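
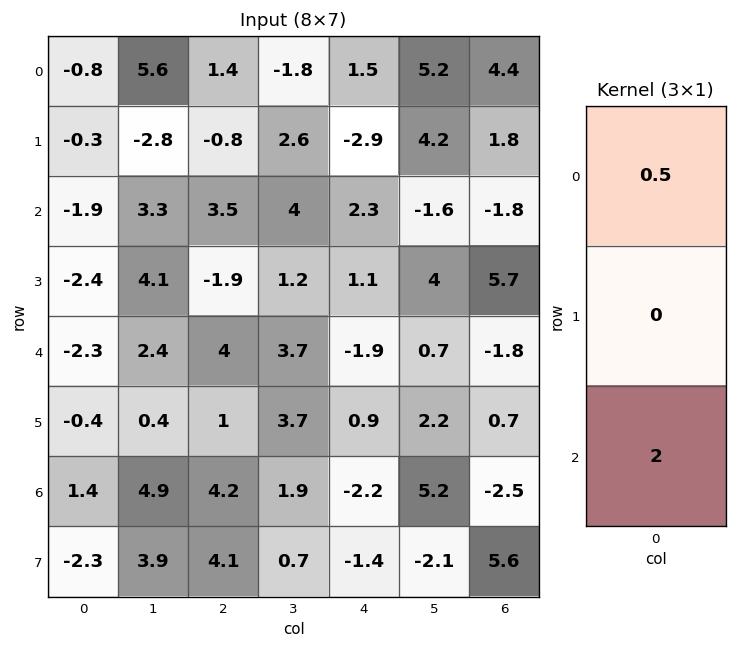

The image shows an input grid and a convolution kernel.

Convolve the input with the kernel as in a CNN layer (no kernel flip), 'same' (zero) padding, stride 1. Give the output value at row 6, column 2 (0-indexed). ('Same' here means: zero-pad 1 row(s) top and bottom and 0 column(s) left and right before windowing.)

The receptive field on the zero-padded input at this output position is [1 / 4.2 / 4.1]. Elementwise product with the kernel and sum: 1·0.5 + 4.1·2.

8.7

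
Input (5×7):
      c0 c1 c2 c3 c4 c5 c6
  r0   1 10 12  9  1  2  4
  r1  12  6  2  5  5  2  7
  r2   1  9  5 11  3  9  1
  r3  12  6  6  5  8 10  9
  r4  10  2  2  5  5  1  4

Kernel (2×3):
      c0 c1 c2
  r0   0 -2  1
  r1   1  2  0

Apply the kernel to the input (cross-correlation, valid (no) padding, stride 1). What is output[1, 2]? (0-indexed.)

22

The receptive field on the input at this output position is [2 5 5 / 5 11 3]. Elementwise product with the kernel and sum: 5·-2 + 5·1 + 5·1 + 11·2.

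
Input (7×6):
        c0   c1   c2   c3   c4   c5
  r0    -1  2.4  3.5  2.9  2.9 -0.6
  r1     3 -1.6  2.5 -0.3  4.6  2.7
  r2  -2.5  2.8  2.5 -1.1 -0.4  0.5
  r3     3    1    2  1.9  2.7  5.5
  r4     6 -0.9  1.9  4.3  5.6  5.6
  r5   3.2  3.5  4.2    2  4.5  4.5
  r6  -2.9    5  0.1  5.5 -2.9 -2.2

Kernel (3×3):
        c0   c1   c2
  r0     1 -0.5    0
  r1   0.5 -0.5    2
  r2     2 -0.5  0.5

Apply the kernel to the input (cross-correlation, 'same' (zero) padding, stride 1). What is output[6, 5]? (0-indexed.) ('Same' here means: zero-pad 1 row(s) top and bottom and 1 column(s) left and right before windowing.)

The receptive field on the zero-padded input at this output position is [4.5 4.5 0 / -2.9 -2.2 0 / 0 0 0]. Elementwise product with the kernel and sum: 4.5·1 + 4.5·-0.5 + -2.9·0.5 + -2.2·-0.5 + 0·2 + 0·2 + 0·-0.5 + 0·0.5.

1.9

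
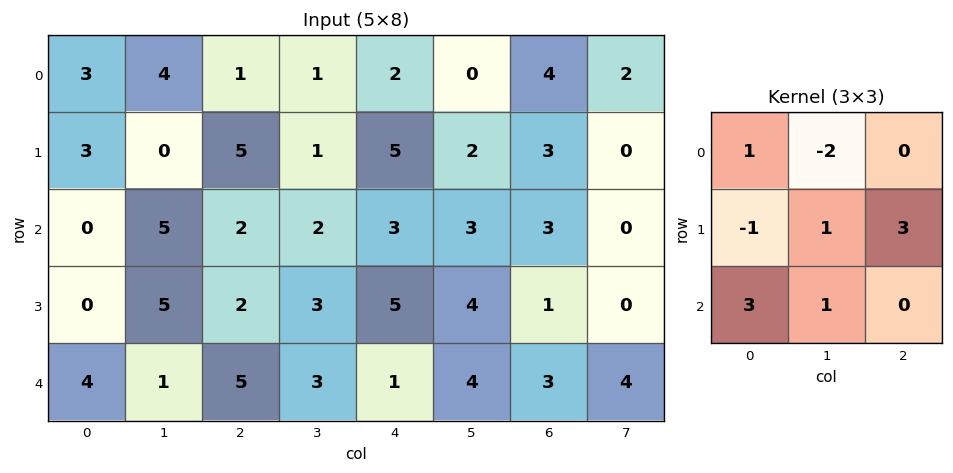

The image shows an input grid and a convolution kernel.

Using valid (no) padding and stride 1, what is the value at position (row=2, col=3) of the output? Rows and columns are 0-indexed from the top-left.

20

The receptive field on the input at this output position is [2 3 3 / 3 5 4 / 3 1 4]. Elementwise product with the kernel and sum: 2·1 + 3·-2 + 3·-1 + 5·1 + 4·3 + 3·3 + 1·1.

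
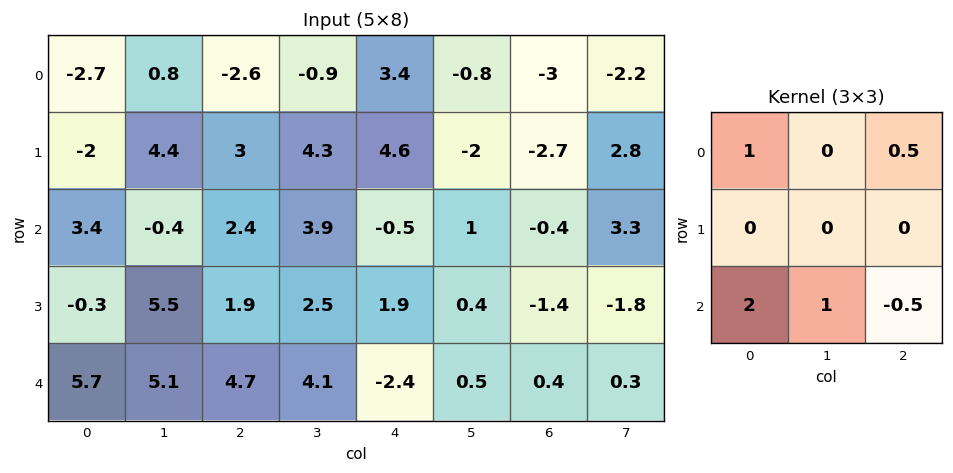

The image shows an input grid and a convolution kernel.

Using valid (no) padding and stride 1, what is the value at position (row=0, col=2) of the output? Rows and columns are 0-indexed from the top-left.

The receptive field on the input at this output position is [-2.6 -0.9 3.4 / 3 4.3 4.6 / 2.4 3.9 -0.5]. Elementwise product with the kernel and sum: -2.6·1 + 3.4·0.5 + 2.4·2 + 3.9·1 + -0.5·-0.5.

8.05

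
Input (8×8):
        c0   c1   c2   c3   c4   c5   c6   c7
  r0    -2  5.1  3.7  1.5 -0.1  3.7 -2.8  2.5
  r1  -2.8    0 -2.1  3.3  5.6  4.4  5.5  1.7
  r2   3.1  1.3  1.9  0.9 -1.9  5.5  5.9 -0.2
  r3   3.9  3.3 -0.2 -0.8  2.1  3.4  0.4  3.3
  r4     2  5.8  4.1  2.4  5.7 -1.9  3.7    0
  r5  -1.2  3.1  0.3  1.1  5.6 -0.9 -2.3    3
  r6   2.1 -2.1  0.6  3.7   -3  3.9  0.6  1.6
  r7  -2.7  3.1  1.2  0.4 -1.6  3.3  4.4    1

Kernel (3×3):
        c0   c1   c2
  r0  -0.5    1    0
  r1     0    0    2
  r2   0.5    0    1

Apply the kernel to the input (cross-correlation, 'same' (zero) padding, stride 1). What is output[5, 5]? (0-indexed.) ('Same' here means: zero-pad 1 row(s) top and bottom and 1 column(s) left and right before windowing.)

The receptive field on the zero-padded input at this output position is [5.7 -1.9 3.7 / 5.6 -0.9 -2.3 / -3 3.9 0.6]. Elementwise product with the kernel and sum: 5.7·-0.5 + -1.9·1 + -2.3·2 + -3·0.5 + 0.6·1.

-10.25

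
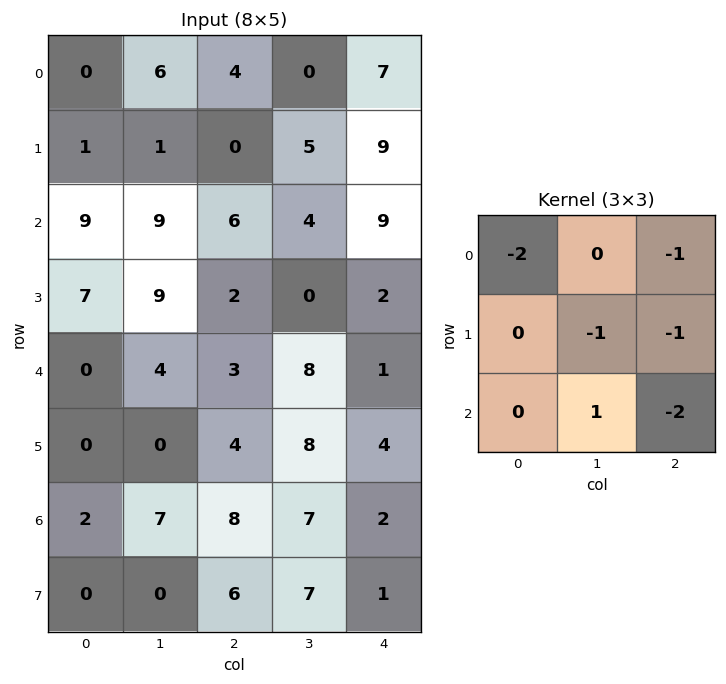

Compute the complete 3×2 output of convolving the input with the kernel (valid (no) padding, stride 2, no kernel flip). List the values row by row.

Output[0,0]: The receptive field on the input at this output position is [0 6 4 / 1 1 0 / 9 9 6]. Elementwise product with the kernel and sum: 0·-2 + 4·-1 + 1·-1 + 0·-1 + 9·1 + 6·-2.

-8 -43
-37 -17
-16 -16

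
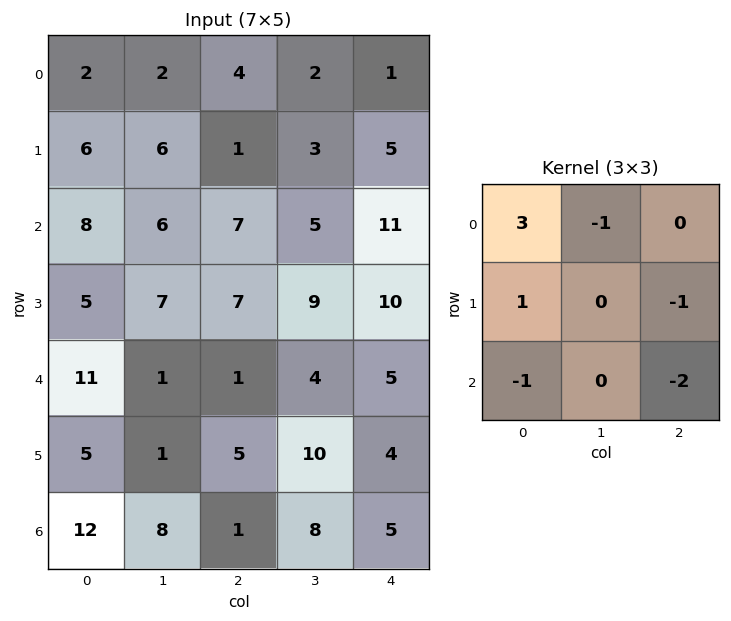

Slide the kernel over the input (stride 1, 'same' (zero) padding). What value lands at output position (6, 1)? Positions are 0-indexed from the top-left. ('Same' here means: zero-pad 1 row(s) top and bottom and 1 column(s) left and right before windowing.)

The receptive field on the zero-padded input at this output position is [5 1 5 / 12 8 1 / 0 0 0]. Elementwise product with the kernel and sum: 5·3 + 1·-1 + 12·1 + 1·-1 + 0·-1 + 0·-2.

25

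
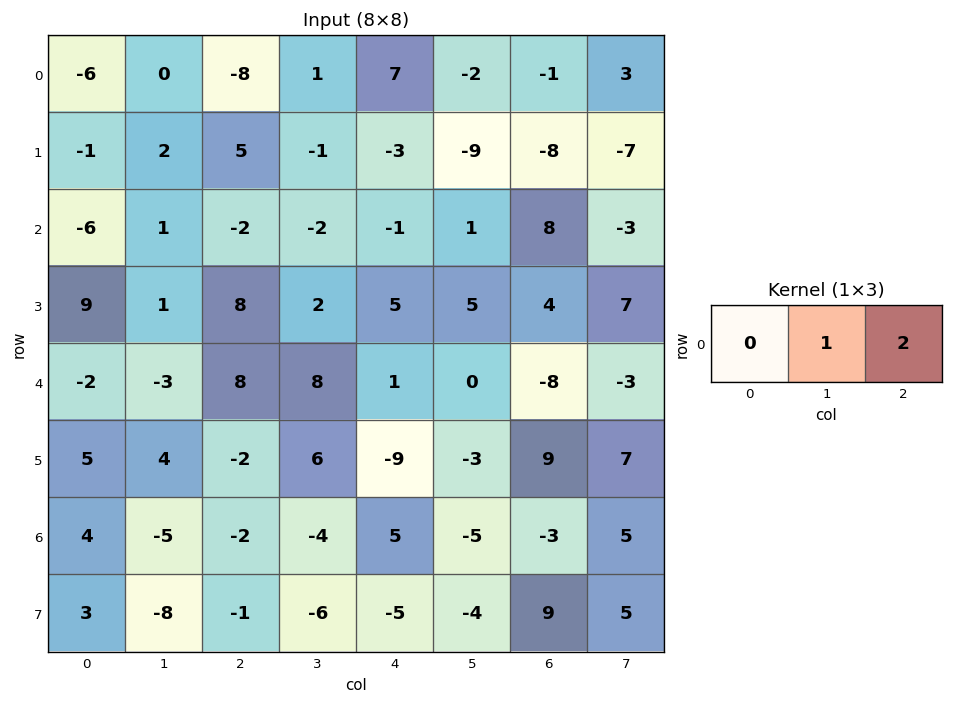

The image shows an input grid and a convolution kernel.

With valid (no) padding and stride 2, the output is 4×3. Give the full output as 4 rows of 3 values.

-16 15 -4
-3 -4 17
13 10 -16
-9 6 -11

Output[0,0]: The receptive field on the input at this output position is [-6 0 -8]. Elementwise product with the kernel and sum: 0·1 + -8·2.
Output[0,1]: The receptive field on the input at this output position is [-8 1 7]. Elementwise product with the kernel and sum: 1·1 + 7·2.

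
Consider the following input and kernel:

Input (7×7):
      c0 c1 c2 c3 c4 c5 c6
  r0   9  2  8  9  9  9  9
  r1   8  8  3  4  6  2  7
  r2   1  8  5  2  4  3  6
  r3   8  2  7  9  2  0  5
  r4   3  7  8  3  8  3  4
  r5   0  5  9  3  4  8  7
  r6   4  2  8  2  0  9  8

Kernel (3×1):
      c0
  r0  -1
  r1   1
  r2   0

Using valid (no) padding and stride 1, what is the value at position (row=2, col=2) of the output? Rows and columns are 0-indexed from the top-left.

2

The receptive field on the input at this output position is [5 / 7 / 8]. Elementwise product with the kernel and sum: 5·-1 + 7·1.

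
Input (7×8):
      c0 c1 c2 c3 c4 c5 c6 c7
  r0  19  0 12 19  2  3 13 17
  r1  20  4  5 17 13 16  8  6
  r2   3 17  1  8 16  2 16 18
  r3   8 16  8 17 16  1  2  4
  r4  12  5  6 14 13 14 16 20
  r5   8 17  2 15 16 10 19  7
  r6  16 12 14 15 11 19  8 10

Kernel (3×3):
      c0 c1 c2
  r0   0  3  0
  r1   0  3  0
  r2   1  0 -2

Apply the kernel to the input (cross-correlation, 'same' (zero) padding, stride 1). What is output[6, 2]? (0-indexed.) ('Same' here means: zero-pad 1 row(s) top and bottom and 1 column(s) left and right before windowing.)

The receptive field on the zero-padded input at this output position is [17 2 15 / 12 14 15 / 0 0 0]. Elementwise product with the kernel and sum: 2·3 + 14·3 + 0·1 + 0·-2.

48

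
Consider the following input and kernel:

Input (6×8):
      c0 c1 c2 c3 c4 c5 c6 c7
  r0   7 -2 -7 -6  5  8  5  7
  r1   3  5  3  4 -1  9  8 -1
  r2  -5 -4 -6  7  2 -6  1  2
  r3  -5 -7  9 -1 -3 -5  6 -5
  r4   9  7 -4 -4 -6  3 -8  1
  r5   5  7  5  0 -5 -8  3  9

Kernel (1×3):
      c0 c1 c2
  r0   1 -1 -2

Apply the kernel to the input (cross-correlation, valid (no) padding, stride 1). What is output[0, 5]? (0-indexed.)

The receptive field on the input at this output position is [8 5 7]. Elementwise product with the kernel and sum: 8·1 + 5·-1 + 7·-2.

-11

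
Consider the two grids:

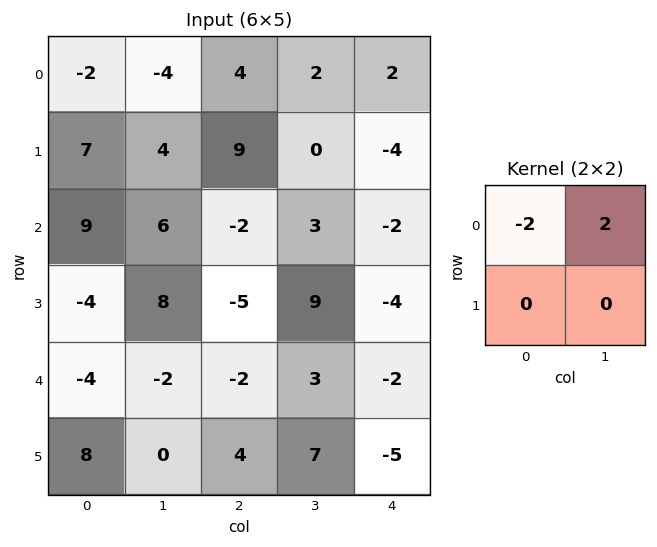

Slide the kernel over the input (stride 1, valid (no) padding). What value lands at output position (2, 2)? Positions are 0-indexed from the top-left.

10

The receptive field on the input at this output position is [-2 3 / -5 9]. Elementwise product with the kernel and sum: -2·-2 + 3·2.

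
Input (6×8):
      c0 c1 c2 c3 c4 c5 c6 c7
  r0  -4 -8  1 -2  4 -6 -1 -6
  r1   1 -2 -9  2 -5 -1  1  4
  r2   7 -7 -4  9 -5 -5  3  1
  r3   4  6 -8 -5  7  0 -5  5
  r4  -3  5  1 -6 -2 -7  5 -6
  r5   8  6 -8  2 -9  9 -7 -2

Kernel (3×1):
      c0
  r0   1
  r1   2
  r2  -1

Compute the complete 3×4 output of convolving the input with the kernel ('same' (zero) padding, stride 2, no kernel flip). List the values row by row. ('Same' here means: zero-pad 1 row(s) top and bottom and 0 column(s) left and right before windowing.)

Output[0,0]: The receptive field on the zero-padded input at this output position is [0 / -4 / 1]. Elementwise product with the kernel and sum: 0·1 + -4·2 + 1·-1.

-9 11 13 -3
11 -9 -22 12
-10 2 12 12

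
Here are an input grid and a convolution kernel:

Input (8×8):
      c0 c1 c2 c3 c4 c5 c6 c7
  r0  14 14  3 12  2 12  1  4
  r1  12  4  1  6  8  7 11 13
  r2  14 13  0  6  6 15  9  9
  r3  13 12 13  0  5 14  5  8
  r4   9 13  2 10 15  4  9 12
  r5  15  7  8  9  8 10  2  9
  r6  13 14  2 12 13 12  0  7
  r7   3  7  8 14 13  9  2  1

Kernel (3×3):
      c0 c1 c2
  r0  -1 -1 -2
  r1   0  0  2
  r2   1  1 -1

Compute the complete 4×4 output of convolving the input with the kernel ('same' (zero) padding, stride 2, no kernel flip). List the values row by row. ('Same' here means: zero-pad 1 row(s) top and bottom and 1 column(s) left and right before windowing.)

Output[0,0]: The receptive field on the zero-padded input at this output position is [0 0 0 / 0 14 14 / 0 12 4]. Elementwise product with the kernel and sum: 0·-1 + 0·-1 + 0·-2 + 14·2 + 0·1 + 12·1 + 4·-1.
Output[0,1]: The receptive field on the zero-padded input at this output position is [0 0 0 / 14 3 12 / 4 1 6]. Elementwise product with the kernel and sum: 0·-1 + 0·-1 + 0·-2 + 12·2 + 4·1 + 1·1 + 6·-1.

36 23 31 13
7 20 -7 -15
-3 1 -18 -8
-5 -8 5 -6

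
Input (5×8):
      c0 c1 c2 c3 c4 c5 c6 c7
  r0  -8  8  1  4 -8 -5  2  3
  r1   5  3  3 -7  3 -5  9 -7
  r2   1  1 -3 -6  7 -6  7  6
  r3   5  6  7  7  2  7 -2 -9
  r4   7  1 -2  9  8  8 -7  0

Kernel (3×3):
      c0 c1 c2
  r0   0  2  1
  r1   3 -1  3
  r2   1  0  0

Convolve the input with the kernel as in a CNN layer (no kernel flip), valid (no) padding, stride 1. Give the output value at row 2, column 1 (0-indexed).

21

The receptive field on the input at this output position is [1 -3 -6 / 6 7 7 / 1 -2 9]. Elementwise product with the kernel and sum: -3·2 + -6·1 + 6·3 + 7·-1 + 7·3 + 1·1.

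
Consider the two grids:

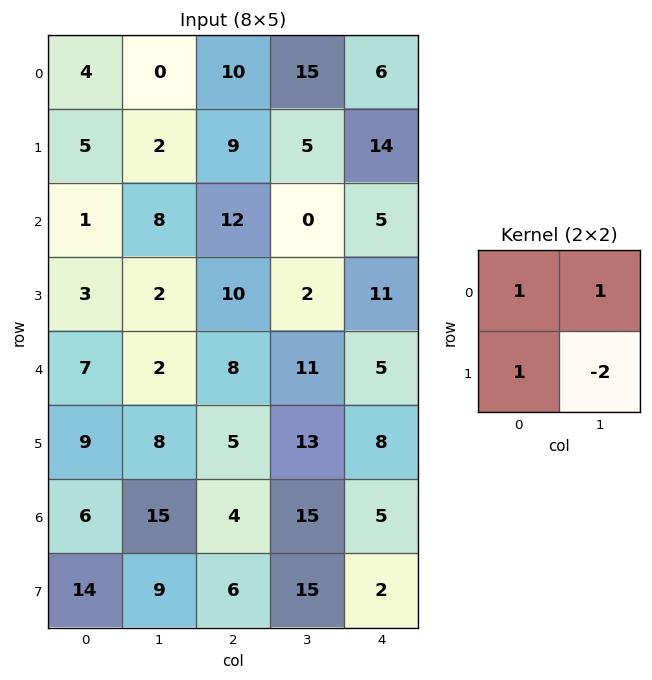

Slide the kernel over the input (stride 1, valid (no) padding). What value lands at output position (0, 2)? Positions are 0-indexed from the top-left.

24

The receptive field on the input at this output position is [10 15 / 9 5]. Elementwise product with the kernel and sum: 10·1 + 15·1 + 9·1 + 5·-2.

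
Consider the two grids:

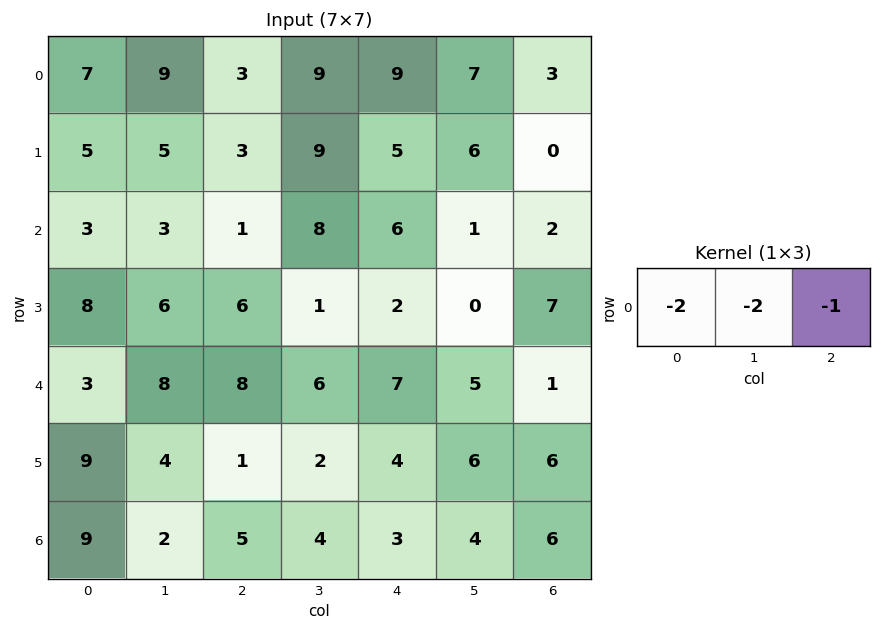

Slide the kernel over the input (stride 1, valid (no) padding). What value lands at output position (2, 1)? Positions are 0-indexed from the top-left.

The receptive field on the input at this output position is [3 1 8]. Elementwise product with the kernel and sum: 3·-2 + 1·-2 + 8·-1.

-16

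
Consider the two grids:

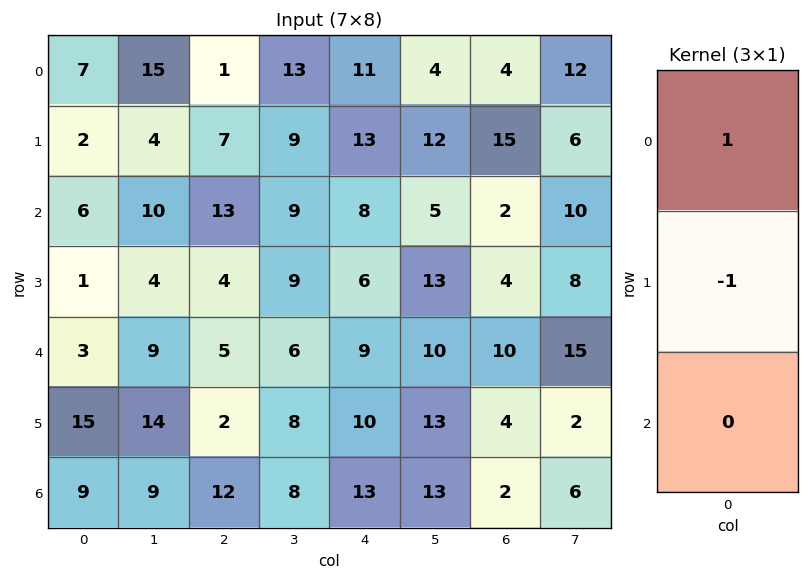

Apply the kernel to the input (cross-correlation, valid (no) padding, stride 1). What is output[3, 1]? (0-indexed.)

The receptive field on the input at this output position is [4 / 9 / 14]. Elementwise product with the kernel and sum: 4·1 + 9·-1.

-5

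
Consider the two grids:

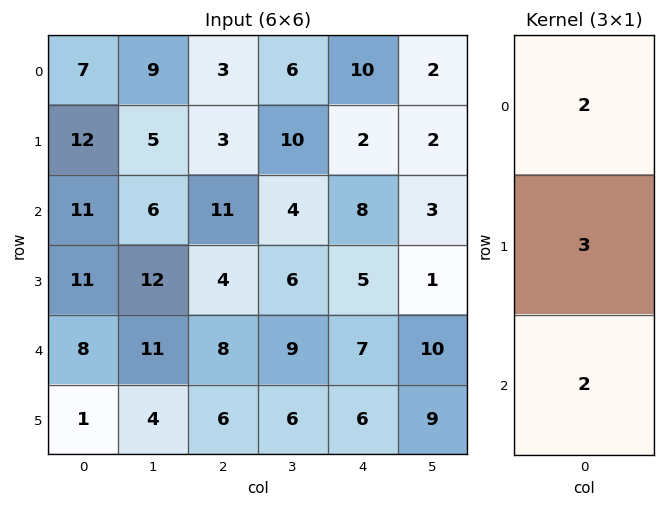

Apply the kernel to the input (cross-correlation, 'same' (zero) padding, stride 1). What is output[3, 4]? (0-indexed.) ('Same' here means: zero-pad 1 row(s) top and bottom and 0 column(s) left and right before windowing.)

The receptive field on the zero-padded input at this output position is [8 / 5 / 7]. Elementwise product with the kernel and sum: 8·2 + 5·3 + 7·2.

45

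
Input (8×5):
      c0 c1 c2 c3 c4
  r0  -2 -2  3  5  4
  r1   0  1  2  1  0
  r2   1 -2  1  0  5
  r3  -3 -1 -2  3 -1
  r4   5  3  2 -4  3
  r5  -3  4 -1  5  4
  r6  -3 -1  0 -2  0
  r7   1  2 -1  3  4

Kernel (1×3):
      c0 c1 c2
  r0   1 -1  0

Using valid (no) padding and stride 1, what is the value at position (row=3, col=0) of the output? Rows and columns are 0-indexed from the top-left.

The receptive field on the input at this output position is [-3 -1 -2]. Elementwise product with the kernel and sum: -3·1 + -1·-1.

-2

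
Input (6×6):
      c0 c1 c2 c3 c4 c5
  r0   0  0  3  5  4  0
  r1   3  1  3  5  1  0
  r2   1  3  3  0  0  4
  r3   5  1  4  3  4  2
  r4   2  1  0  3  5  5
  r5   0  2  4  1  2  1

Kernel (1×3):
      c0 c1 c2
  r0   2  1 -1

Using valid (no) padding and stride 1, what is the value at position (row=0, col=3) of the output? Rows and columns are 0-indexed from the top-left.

The receptive field on the input at this output position is [5 4 0]. Elementwise product with the kernel and sum: 5·2 + 4·1 + 0·-1.

14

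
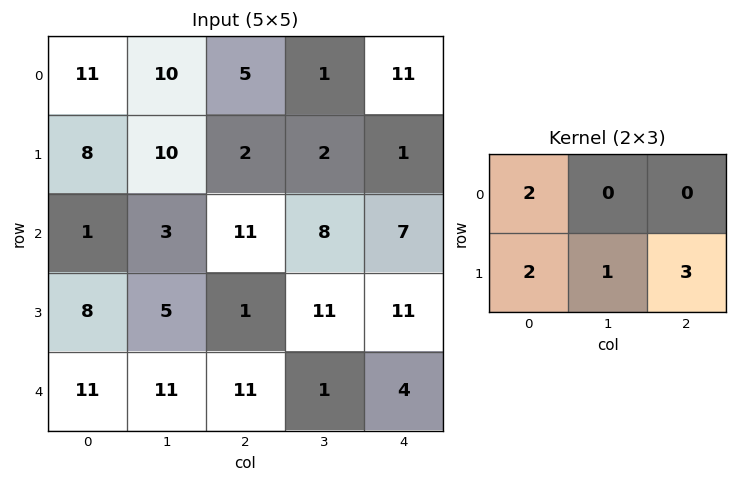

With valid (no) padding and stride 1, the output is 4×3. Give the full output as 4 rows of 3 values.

Output[0,0]: The receptive field on the input at this output position is [11 10 5 / 8 10 2]. Elementwise product with the kernel and sum: 11·2 + 8·2 + 10·1 + 2·3.

54 48 19
54 61 55
26 50 68
82 46 37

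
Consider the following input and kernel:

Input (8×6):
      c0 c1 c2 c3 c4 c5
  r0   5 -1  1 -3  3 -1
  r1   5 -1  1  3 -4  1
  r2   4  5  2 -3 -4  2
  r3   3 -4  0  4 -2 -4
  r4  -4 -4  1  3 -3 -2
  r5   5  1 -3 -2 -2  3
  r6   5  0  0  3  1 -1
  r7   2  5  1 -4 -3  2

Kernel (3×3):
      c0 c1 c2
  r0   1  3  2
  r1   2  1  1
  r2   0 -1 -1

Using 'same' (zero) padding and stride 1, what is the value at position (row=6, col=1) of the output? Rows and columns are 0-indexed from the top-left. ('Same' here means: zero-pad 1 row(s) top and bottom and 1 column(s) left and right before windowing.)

6

The receptive field on the zero-padded input at this output position is [5 1 -3 / 5 0 0 / 2 5 1]. Elementwise product with the kernel and sum: 5·1 + 1·3 + -3·2 + 5·2 + 0·1 + 0·1 + 5·-1 + 1·-1.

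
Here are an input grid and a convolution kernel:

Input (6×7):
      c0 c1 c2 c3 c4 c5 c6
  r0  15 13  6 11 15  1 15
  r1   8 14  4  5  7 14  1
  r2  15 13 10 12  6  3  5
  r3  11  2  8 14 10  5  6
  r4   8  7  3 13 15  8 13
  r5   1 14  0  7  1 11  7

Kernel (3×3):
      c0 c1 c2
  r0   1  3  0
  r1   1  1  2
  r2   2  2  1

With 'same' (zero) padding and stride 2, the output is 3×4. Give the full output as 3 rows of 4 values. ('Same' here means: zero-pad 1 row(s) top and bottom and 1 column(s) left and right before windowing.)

Output[0,0]: The receptive field on the zero-padded input at this output position is [0 0 0 / 0 15 13 / 0 8 14]. Elementwise product with the kernel and sum: 0·1 + 0·3 + 0·1 + 15·1 + 13·2 + 0·2 + 8·2 + 14·1.
Output[0,1]: The receptive field on the zero-padded input at this output position is [0 0 0 / 13 6 11 / 14 4 5]. Elementwise product with the kernel and sum: 0·1 + 0·3 + 13·1 + 6·1 + 11·2 + 14·2 + 4·2 + 5·1.

71 82 66 46
89 107 103 47
71 97 115 80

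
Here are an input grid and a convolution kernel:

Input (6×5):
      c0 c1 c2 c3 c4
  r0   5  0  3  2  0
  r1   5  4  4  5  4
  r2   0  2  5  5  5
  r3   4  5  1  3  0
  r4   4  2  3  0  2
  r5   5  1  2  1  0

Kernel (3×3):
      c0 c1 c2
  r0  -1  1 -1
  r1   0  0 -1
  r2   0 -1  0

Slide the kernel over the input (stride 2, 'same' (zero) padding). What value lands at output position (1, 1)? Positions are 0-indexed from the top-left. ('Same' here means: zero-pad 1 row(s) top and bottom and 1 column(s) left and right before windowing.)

The receptive field on the zero-padded input at this output position is [4 4 5 / 2 5 5 / 5 1 3]. Elementwise product with the kernel and sum: 4·-1 + 4·1 + 5·-1 + 5·-1 + 1·-1.

-11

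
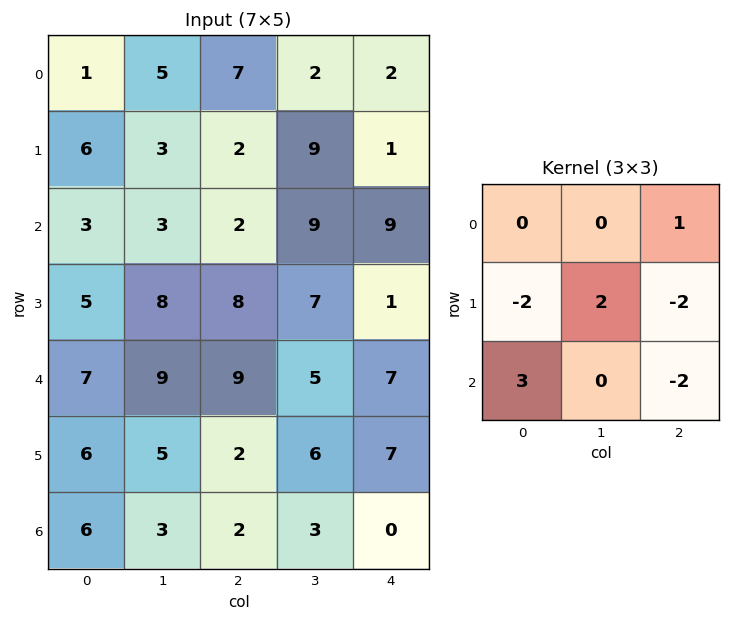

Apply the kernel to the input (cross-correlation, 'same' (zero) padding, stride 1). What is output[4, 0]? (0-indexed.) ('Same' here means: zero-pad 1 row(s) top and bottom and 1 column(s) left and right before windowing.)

-6

The receptive field on the zero-padded input at this output position is [0 5 8 / 0 7 9 / 0 6 5]. Elementwise product with the kernel and sum: 8·1 + 0·-2 + 7·2 + 9·-2 + 0·3 + 5·-2.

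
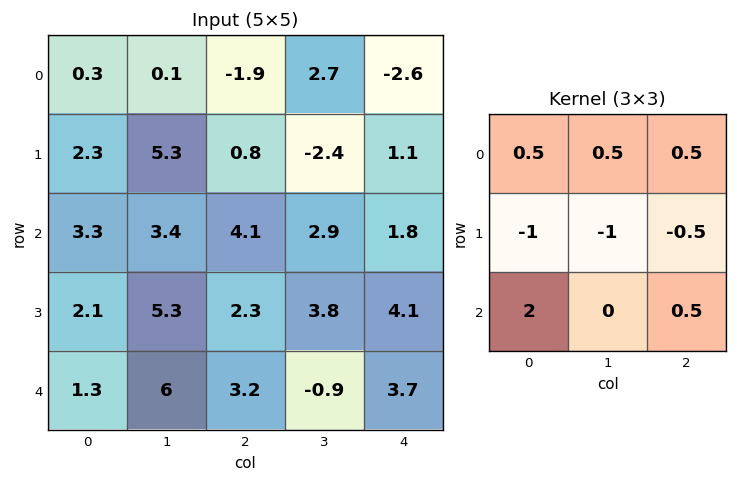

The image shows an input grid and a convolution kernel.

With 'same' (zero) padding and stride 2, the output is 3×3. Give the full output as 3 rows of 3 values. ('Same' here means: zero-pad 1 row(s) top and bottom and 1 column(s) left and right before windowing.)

2.3 9.85 -4.9
1.45 5.4 2.25
-0.6 -3.05 1.15

Output[0,0]: The receptive field on the zero-padded input at this output position is [0 0 0 / 0 0.3 0.1 / 0 2.3 5.3]. Elementwise product with the kernel and sum: 0·0.5 + 0·0.5 + 0·0.5 + 0·-1 + 0.3·-1 + 0.1·-0.5 + 0·2 + 5.3·0.5.
Output[0,1]: The receptive field on the zero-padded input at this output position is [0 0 0 / 0.1 -1.9 2.7 / 5.3 0.8 -2.4]. Elementwise product with the kernel and sum: 0·0.5 + 0·0.5 + 0·0.5 + 0.1·-1 + -1.9·-1 + 2.7·-0.5 + 5.3·2 + -2.4·0.5.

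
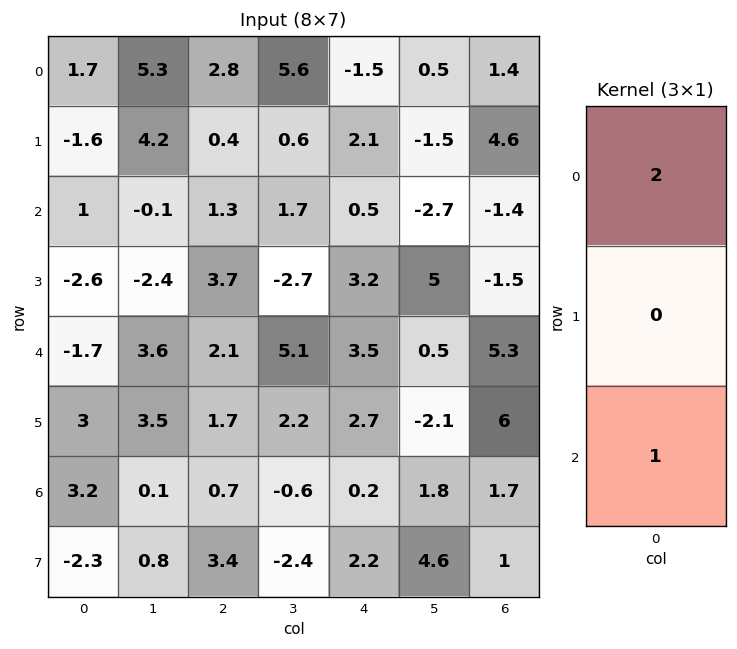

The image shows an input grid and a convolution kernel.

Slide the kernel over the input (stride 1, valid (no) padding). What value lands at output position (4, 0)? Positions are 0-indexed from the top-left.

The receptive field on the input at this output position is [-1.7 / 3 / 3.2]. Elementwise product with the kernel and sum: -1.7·2 + 3.2·1.

-0.2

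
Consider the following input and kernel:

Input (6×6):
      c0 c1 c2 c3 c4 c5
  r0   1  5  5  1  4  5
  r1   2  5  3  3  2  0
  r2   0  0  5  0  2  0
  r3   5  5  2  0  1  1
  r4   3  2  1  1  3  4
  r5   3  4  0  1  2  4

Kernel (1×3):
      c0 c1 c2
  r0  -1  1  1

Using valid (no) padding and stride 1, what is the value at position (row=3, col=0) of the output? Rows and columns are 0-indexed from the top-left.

The receptive field on the input at this output position is [5 5 2]. Elementwise product with the kernel and sum: 5·-1 + 5·1 + 2·1.

2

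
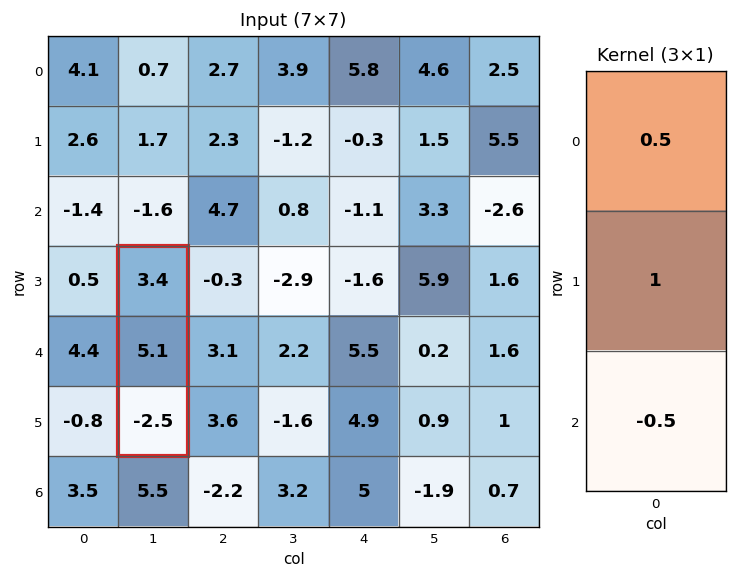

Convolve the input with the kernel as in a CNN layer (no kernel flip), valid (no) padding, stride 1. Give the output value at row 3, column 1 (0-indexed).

The receptive field on the input at this output position is [3.4 / 5.1 / -2.5]. Elementwise product with the kernel and sum: 3.4·0.5 + 5.1·1 + -2.5·-0.5.

8.05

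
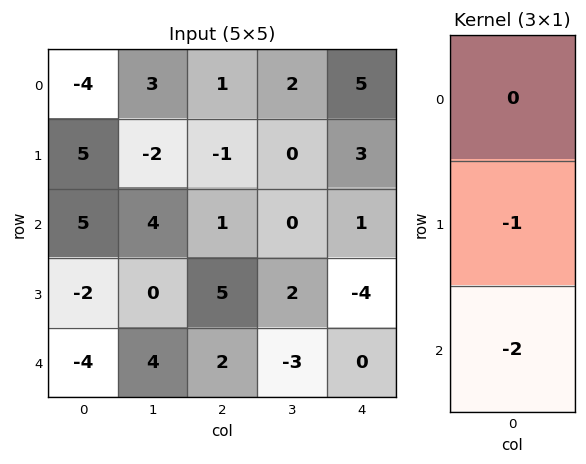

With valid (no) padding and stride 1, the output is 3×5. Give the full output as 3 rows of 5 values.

Output[0,0]: The receptive field on the input at this output position is [-4 / 5 / 5]. Elementwise product with the kernel and sum: 5·-1 + 5·-2.
Output[0,1]: The receptive field on the input at this output position is [3 / -2 / 4]. Elementwise product with the kernel and sum: -2·-1 + 4·-2.

-15 -6 -1 0 -5
-1 -4 -11 -4 7
10 -8 -9 4 4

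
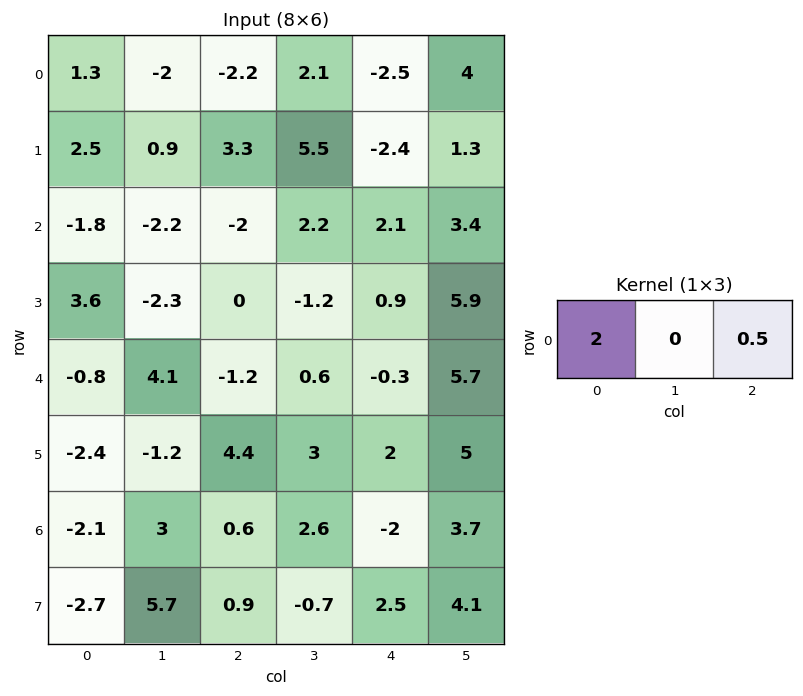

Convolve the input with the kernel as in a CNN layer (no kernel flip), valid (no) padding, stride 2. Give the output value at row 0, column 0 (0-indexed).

The receptive field on the input at this output position is [1.3 -2 -2.2]. Elementwise product with the kernel and sum: 1.3·2 + -2.2·0.5.

1.5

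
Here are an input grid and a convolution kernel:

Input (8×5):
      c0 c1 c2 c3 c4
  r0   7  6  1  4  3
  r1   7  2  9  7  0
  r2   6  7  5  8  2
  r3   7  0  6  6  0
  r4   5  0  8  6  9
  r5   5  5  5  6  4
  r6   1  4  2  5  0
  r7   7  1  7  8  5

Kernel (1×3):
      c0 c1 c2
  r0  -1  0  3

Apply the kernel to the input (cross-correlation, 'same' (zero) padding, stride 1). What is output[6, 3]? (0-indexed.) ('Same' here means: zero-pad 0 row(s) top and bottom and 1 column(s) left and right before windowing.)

-2

The receptive field on the zero-padded input at this output position is [2 5 0]. Elementwise product with the kernel and sum: 2·-1 + 0·3.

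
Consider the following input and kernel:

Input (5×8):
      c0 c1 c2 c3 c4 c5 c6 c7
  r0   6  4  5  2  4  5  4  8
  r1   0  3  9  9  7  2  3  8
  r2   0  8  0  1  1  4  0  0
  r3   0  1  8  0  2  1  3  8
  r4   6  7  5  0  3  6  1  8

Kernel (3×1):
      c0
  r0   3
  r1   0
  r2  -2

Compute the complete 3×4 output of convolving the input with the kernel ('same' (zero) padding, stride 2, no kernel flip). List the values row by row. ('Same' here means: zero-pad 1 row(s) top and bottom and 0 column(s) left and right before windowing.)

Output[0,0]: The receptive field on the zero-padded input at this output position is [0 / 6 / 0]. Elementwise product with the kernel and sum: 0·3 + 0·-2.
Output[0,1]: The receptive field on the zero-padded input at this output position is [0 / 5 / 9]. Elementwise product with the kernel and sum: 0·3 + 9·-2.

0 -18 -14 -6
0 11 17 3
0 24 6 9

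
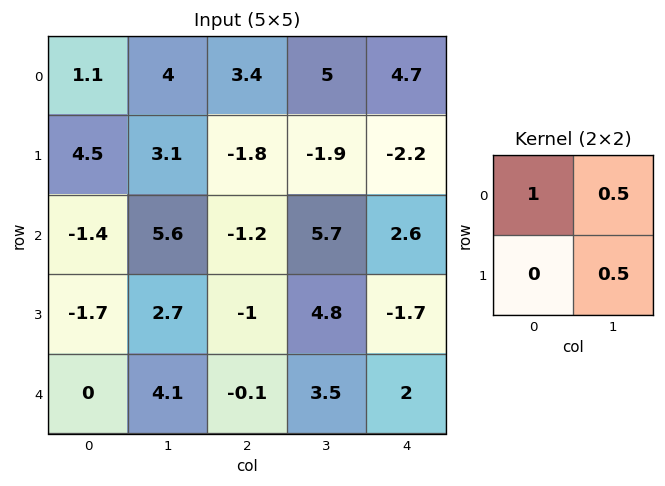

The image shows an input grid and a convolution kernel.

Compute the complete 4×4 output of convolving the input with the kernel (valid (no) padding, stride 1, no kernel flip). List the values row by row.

Output[0,0]: The receptive field on the input at this output position is [1.1 4 / 4.5 3.1]. Elementwise product with the kernel and sum: 1.1·1 + 4·0.5 + 3.1·0.5.

4.65 4.8 4.95 6.25
8.85 1.6 0.1 -1.7
2.75 4.5 4.05 6.15
1.7 2.15 3.15 4.95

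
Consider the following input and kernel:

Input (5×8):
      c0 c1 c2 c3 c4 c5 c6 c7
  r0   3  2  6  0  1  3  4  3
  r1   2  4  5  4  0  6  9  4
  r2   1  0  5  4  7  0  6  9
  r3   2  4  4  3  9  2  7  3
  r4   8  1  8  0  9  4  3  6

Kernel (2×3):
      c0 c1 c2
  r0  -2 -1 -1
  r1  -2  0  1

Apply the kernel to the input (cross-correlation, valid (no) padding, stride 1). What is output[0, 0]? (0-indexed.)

-13

The receptive field on the input at this output position is [3 2 6 / 2 4 5]. Elementwise product with the kernel and sum: 3·-2 + 2·-1 + 6·-1 + 2·-2 + 5·1.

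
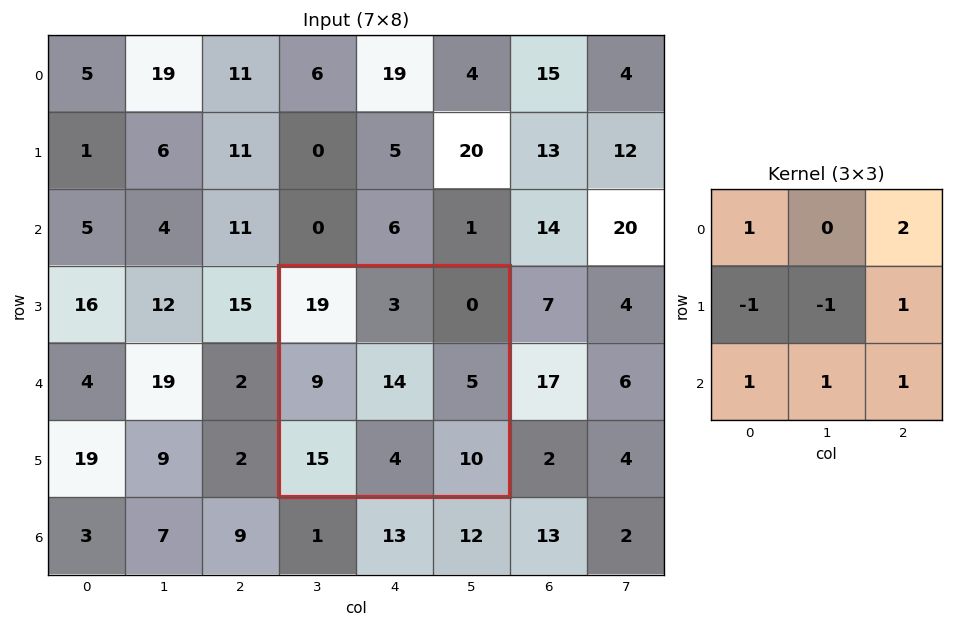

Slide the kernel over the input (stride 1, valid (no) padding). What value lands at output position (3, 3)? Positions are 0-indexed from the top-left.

The receptive field on the input at this output position is [19 3 0 / 9 14 5 / 15 4 10]. Elementwise product with the kernel and sum: 19·1 + 0·2 + 9·-1 + 14·-1 + 5·1 + 15·1 + 4·1 + 10·1.

30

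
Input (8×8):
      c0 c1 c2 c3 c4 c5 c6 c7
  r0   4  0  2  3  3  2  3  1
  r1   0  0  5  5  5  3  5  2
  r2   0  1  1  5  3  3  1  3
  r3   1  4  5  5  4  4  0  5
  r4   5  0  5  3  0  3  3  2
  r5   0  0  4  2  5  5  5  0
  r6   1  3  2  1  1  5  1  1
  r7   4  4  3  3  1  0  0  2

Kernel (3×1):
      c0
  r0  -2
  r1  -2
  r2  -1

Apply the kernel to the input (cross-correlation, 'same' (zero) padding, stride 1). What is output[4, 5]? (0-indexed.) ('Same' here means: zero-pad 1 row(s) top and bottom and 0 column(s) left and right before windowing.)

-19

The receptive field on the zero-padded input at this output position is [4 / 3 / 5]. Elementwise product with the kernel and sum: 4·-2 + 3·-2 + 5·-1.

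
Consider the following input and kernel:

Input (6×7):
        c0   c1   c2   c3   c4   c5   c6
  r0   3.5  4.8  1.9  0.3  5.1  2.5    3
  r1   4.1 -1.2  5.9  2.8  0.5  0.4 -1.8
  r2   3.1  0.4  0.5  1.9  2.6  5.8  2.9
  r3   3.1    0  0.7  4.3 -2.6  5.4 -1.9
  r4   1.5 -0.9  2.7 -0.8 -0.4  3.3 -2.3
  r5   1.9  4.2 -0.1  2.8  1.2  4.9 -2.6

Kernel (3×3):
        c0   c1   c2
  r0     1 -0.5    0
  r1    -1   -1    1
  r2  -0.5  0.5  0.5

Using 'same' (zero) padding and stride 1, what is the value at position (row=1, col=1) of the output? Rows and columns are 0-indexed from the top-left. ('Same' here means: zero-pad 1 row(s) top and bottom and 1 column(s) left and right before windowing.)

The receptive field on the zero-padded input at this output position is [3.5 4.8 1.9 / 4.1 -1.2 5.9 / 3.1 0.4 0.5]. Elementwise product with the kernel and sum: 3.5·1 + 4.8·-0.5 + 4.1·-1 + -1.2·-1 + 5.9·1 + 3.1·-0.5 + 0.4·0.5 + 0.5·0.5.

3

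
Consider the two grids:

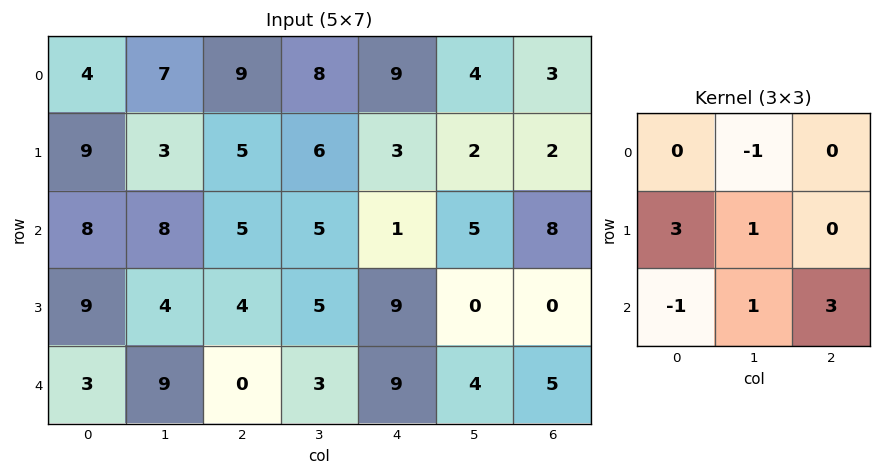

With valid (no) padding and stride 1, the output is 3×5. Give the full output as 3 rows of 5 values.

Output[0,0]: The receptive field on the input at this output position is [4 7 9 / 9 3 5 / 8 8 5]. Elementwise product with the kernel and sum: 7·-1 + 9·3 + 3·1 + 8·-1 + 8·1 + 5·3.
Output[0,1]: The receptive field on the input at this output position is [7 9 8 / 3 5 6 / 8 5 5]. Elementwise product with the kernel and sum: 9·-1 + 3·3 + 5·1 + 8·-1 + 5·1 + 5·3.

38 17 16 23 35
36 39 42 17 -3
29 11 42 41 32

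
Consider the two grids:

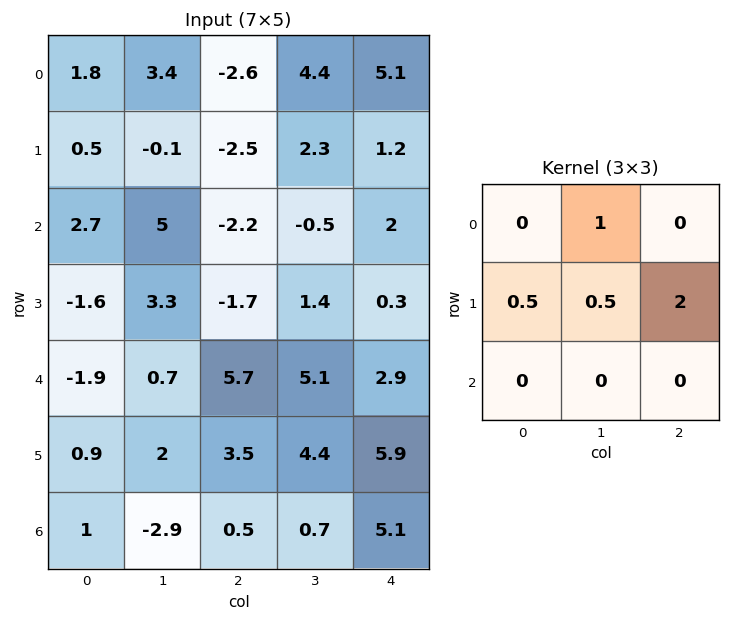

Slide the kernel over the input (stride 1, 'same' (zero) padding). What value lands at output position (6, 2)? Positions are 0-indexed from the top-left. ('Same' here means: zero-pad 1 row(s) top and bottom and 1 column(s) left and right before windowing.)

3.7

The receptive field on the zero-padded input at this output position is [2 3.5 4.4 / -2.9 0.5 0.7 / 0 0 0]. Elementwise product with the kernel and sum: 3.5·1 + -2.9·0.5 + 0.5·0.5 + 0.7·2.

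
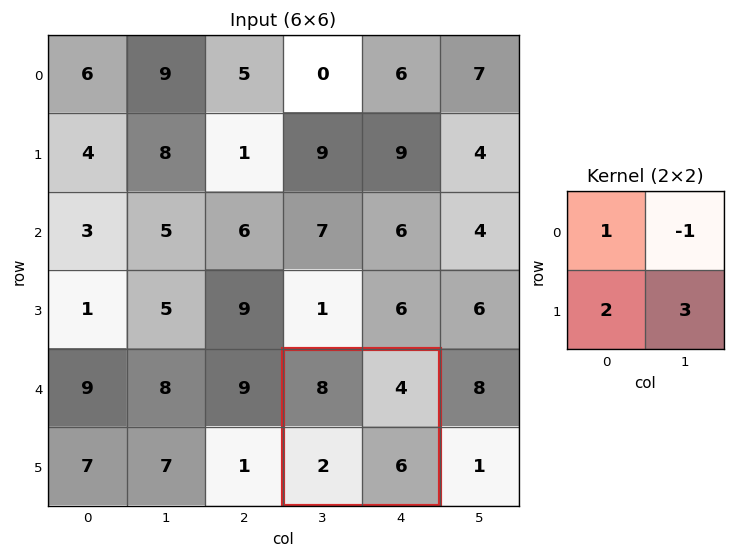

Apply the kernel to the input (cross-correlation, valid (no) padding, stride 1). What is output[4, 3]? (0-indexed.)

The receptive field on the input at this output position is [8 4 / 2 6]. Elementwise product with the kernel and sum: 8·1 + 4·-1 + 2·2 + 6·3.

26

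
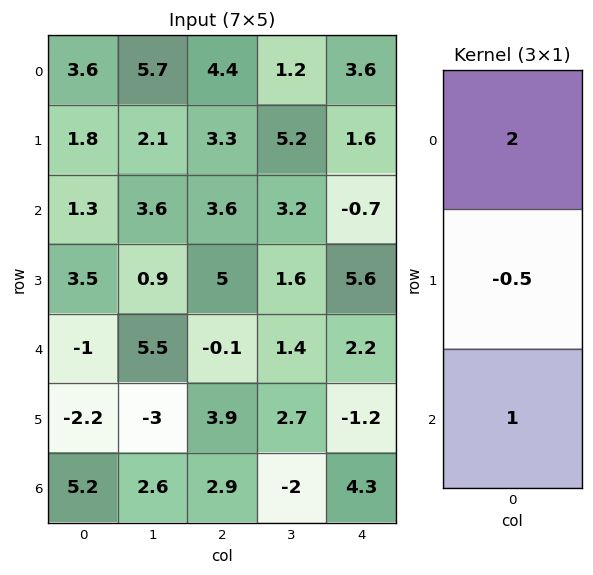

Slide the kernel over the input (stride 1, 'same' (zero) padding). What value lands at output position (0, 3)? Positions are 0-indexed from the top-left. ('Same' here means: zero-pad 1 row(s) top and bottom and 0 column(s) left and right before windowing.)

4.6

The receptive field on the zero-padded input at this output position is [0 / 1.2 / 5.2]. Elementwise product with the kernel and sum: 0·2 + 1.2·-0.5 + 5.2·1.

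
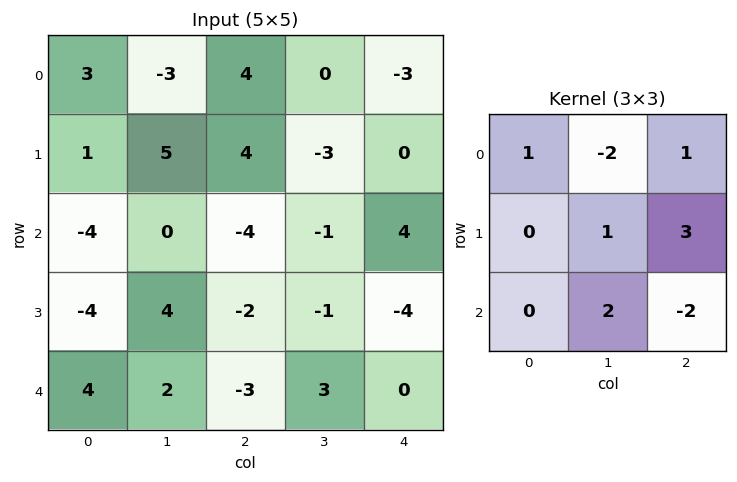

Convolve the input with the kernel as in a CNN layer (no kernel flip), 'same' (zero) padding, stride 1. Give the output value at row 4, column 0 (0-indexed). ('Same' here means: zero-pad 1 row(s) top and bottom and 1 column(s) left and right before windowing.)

The receptive field on the zero-padded input at this output position is [0 -4 4 / 0 4 2 / 0 0 0]. Elementwise product with the kernel and sum: 0·1 + -4·-2 + 4·1 + 4·1 + 2·3 + 0·2 + 0·-2.

22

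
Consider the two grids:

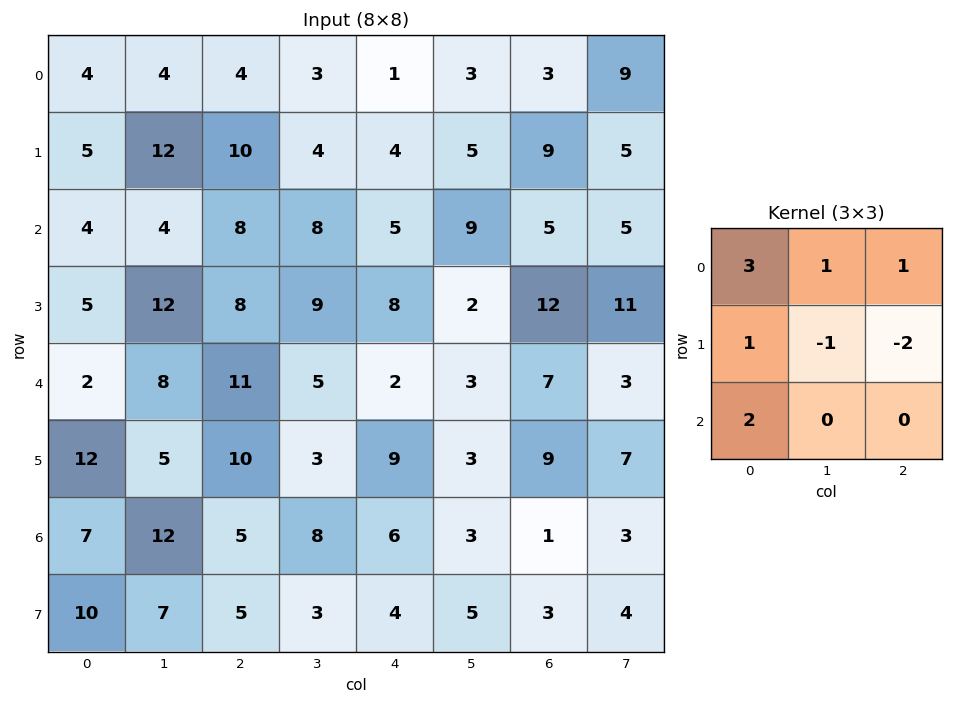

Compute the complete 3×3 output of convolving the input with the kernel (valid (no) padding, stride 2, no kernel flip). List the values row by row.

1 30 0
5 42 15
26 39 16

Output[0,0]: The receptive field on the input at this output position is [4 4 4 / 5 12 10 / 4 4 8]. Elementwise product with the kernel and sum: 4·3 + 4·1 + 4·1 + 5·1 + 12·-1 + 10·-2 + 4·2.
Output[0,1]: The receptive field on the input at this output position is [4 3 1 / 10 4 4 / 8 8 5]. Elementwise product with the kernel and sum: 4·3 + 3·1 + 1·1 + 10·1 + 4·-1 + 4·-2 + 8·2.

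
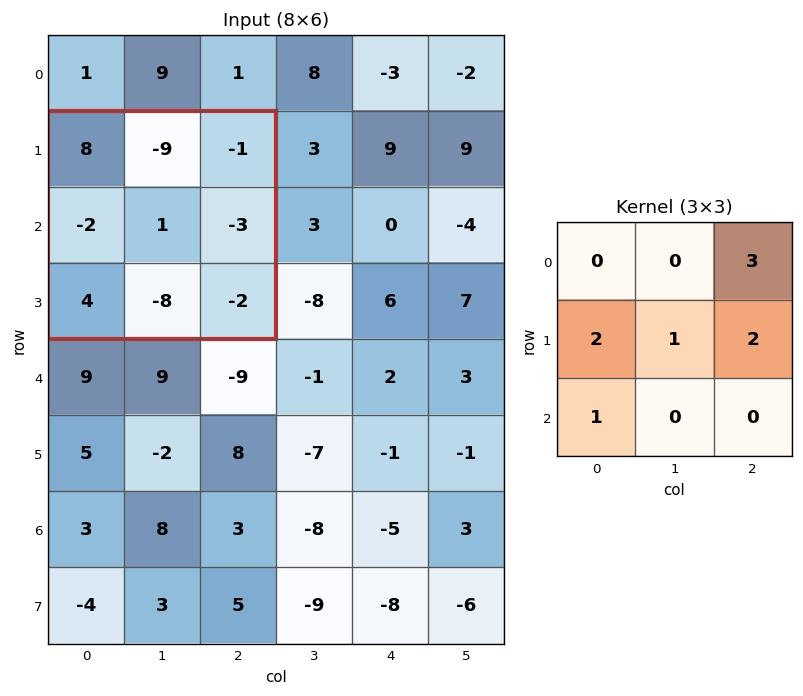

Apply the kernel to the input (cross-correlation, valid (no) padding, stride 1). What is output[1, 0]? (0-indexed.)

The receptive field on the input at this output position is [8 -9 -1 / -2 1 -3 / 4 -8 -2]. Elementwise product with the kernel and sum: -1·3 + -2·2 + 1·1 + -3·2 + 4·1.

-8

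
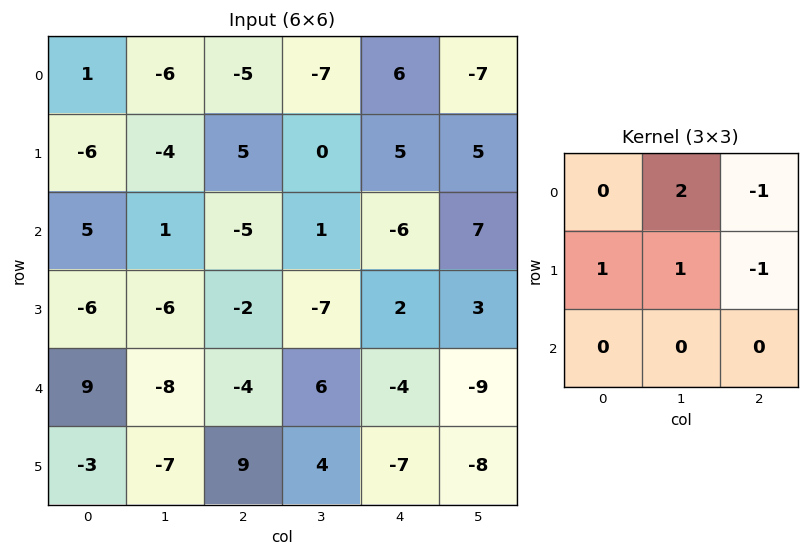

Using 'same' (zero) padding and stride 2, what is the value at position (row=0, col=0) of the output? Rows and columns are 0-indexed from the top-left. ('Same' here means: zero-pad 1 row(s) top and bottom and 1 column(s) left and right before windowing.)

The receptive field on the zero-padded input at this output position is [0 0 0 / 0 1 -6 / 0 -6 -4]. Elementwise product with the kernel and sum: 0·2 + 0·-1 + 0·1 + 1·1 + -6·-1.

7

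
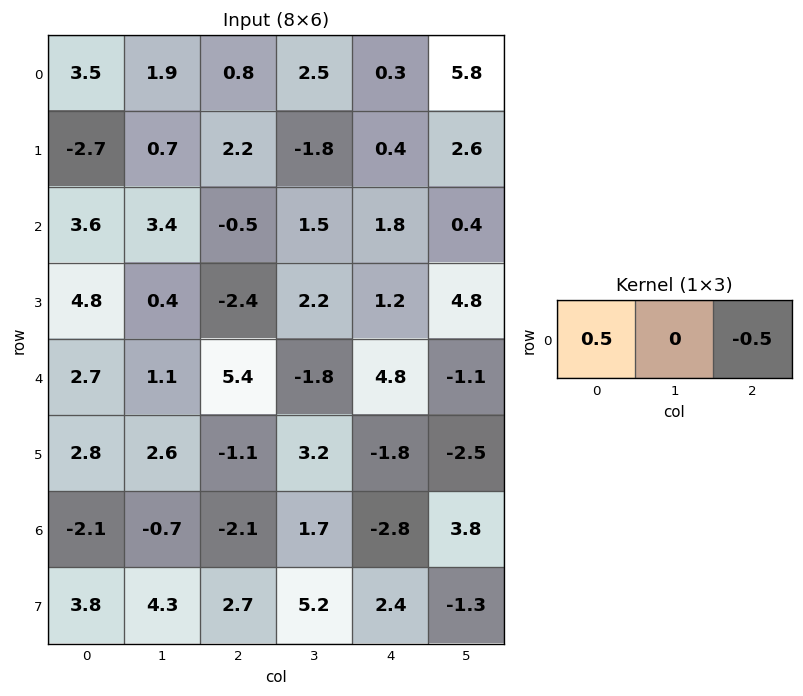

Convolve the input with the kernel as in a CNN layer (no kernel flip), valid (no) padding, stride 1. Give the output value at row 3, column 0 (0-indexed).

3.6

The receptive field on the input at this output position is [4.8 0.4 -2.4]. Elementwise product with the kernel and sum: 4.8·0.5 + -2.4·-0.5.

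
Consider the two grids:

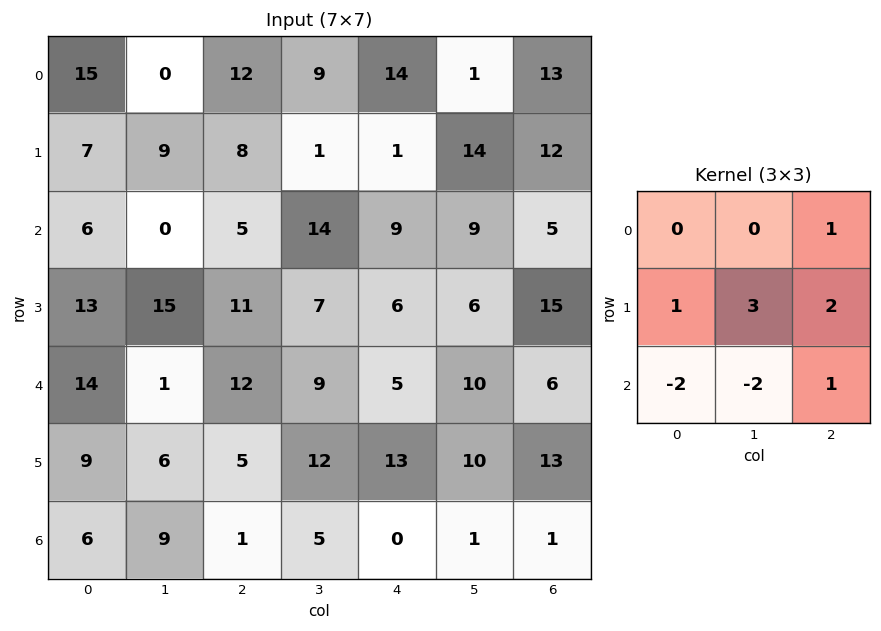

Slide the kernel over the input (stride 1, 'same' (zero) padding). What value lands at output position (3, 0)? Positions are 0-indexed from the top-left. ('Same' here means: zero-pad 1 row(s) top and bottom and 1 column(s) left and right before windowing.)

42

The receptive field on the zero-padded input at this output position is [0 6 0 / 0 13 15 / 0 14 1]. Elementwise product with the kernel and sum: 0·1 + 0·1 + 13·3 + 15·2 + 0·-2 + 14·-2 + 1·1.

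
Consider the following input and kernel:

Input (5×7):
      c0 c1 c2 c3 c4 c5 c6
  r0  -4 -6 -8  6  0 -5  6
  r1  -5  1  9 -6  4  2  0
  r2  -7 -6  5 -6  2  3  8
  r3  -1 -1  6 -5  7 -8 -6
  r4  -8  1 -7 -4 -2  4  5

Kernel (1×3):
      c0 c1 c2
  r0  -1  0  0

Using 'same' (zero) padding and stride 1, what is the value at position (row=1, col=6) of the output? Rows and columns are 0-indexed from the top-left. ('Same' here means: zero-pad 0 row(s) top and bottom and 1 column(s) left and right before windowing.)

-2

The receptive field on the zero-padded input at this output position is [2 0 0]. Elementwise product with the kernel and sum: 2·-1.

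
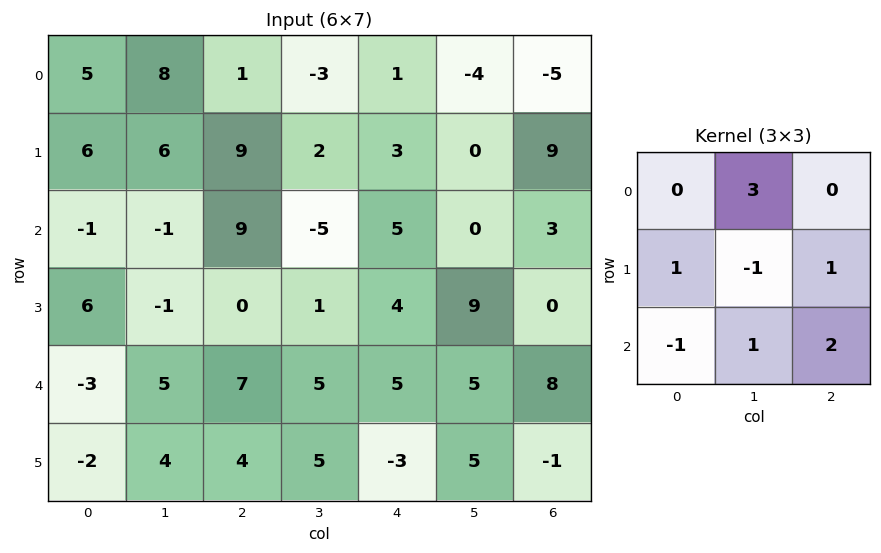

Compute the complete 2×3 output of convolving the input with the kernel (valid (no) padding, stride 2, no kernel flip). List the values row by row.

Output[0,0]: The receptive field on the input at this output position is [5 8 1 / 6 6 9 / -1 -1 9]. Elementwise product with the kernel and sum: 8·3 + 6·1 + 6·-1 + 9·1 + -1·-1 + -1·1 + 9·2.

51 -3 1
26 -4 11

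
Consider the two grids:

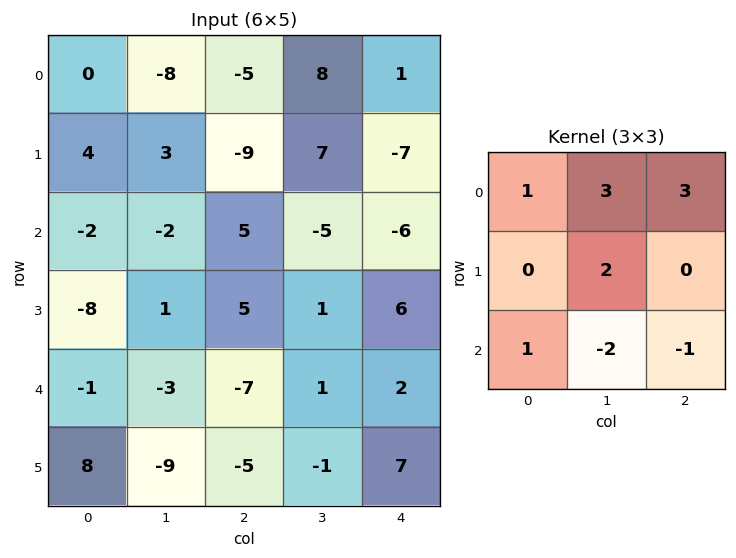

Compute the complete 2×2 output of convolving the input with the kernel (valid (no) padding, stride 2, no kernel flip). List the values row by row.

Output[0,0]: The receptive field on the input at this output position is [0 -8 -5 / 4 3 -9 / -2 -2 5]. Elementwise product with the kernel and sum: 0·1 + -8·3 + -5·3 + 3·2 + -2·1 + -2·-2 + 5·-1.
Output[0,1]: The receptive field on the input at this output position is [-5 8 1 / -9 7 -7 / 5 -5 -6]. Elementwise product with the kernel and sum: -5·1 + 8·3 + 1·3 + 7·2 + 5·1 + -5·-2 + -6·-1.

-36 57
21 -37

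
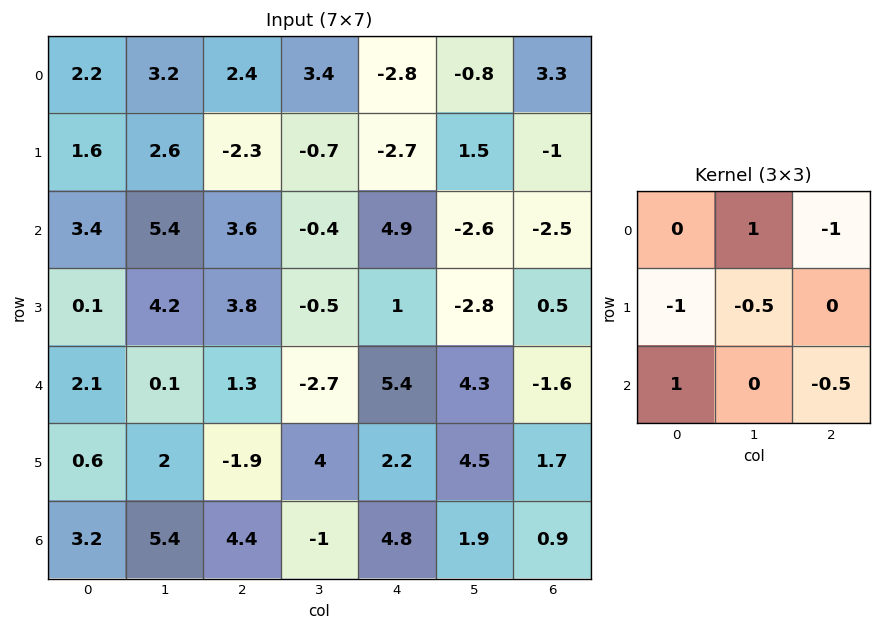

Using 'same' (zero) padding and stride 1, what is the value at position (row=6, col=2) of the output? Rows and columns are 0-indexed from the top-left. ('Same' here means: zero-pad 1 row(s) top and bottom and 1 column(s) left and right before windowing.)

The receptive field on the zero-padded input at this output position is [2 -1.9 4 / 5.4 4.4 -1 / 0 0 0]. Elementwise product with the kernel and sum: -1.9·1 + 4·-1 + 5.4·-1 + 4.4·-0.5 + 0·1 + 0·-0.5.

-13.5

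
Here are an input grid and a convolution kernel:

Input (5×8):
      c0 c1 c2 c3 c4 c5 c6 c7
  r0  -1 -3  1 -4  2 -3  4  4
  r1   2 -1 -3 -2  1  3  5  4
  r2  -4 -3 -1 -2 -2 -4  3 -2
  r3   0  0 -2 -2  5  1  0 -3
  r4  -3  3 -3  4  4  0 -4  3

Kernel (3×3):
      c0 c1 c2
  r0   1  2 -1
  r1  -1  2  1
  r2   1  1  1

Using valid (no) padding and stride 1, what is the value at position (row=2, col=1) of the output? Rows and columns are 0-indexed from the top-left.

-5

The receptive field on the input at this output position is [-3 -1 -2 / 0 -2 -2 / 3 -3 4]. Elementwise product with the kernel and sum: -3·1 + -1·2 + -2·-1 + 0·-1 + -2·2 + -2·1 + 3·1 + -3·1 + 4·1.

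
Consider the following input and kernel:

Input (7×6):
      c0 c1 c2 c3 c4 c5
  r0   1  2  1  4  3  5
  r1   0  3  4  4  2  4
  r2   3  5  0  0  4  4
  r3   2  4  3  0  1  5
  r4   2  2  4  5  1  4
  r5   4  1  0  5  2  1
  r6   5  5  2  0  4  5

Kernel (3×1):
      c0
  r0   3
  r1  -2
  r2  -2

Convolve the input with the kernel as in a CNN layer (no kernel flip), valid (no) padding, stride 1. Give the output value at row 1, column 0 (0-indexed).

The receptive field on the input at this output position is [0 / 3 / 2]. Elementwise product with the kernel and sum: 0·3 + 3·-2 + 2·-2.

-10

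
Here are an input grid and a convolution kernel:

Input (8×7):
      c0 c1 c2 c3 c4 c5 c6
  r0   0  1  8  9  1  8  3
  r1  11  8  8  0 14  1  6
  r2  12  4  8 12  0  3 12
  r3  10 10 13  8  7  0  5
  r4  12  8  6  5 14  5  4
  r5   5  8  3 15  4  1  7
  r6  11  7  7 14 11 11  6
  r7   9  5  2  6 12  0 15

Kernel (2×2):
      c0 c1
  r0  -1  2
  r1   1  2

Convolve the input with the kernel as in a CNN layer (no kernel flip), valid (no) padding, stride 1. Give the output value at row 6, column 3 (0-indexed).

38

The receptive field on the input at this output position is [14 11 / 6 12]. Elementwise product with the kernel and sum: 14·-1 + 11·2 + 6·1 + 12·2.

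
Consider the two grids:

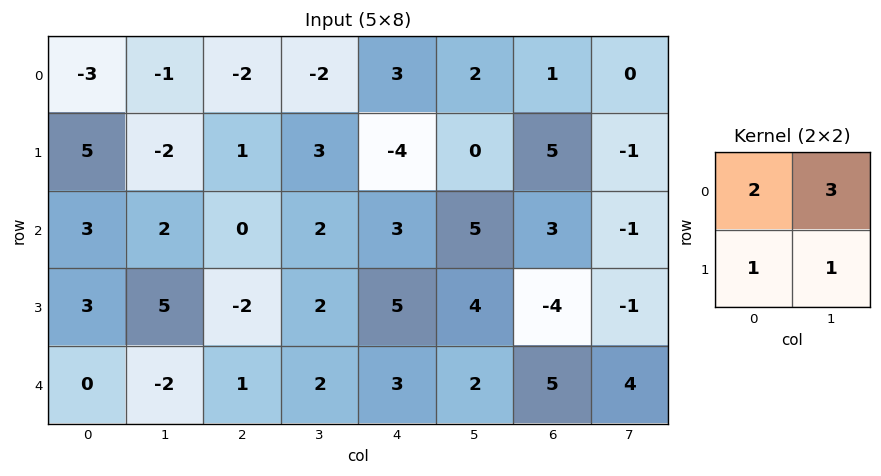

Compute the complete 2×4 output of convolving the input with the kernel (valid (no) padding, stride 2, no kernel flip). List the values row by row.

Output[0,0]: The receptive field on the input at this output position is [-3 -1 / 5 -2]. Elementwise product with the kernel and sum: -3·2 + -1·3 + 5·1 + -2·1.

-6 -6 8 6
20 6 30 -2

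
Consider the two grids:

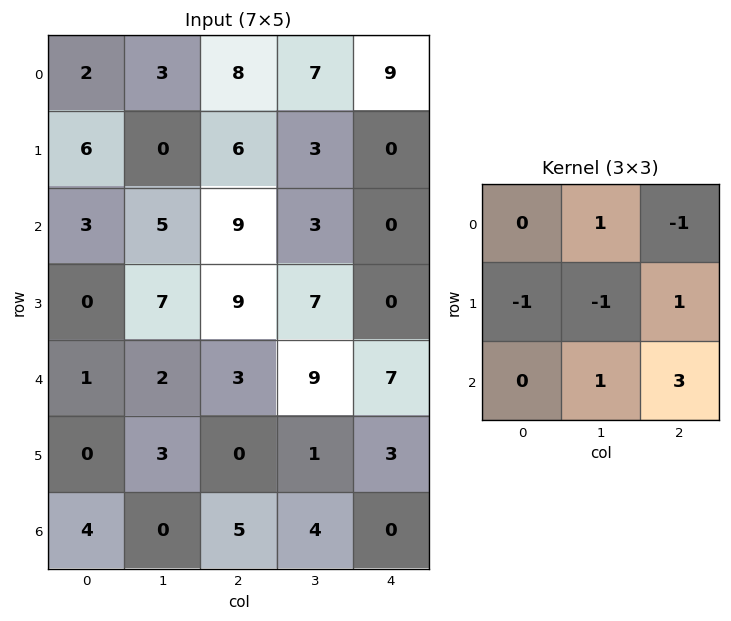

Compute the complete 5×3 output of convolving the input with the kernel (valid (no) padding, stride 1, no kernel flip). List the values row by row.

Output[0,0]: The receptive field on the input at this output position is [2 3 8 / 6 0 6 / 3 5 9]. Elementwise product with the kernel and sum: 3·1 + 8·-1 + 6·-1 + 0·-1 + 6·1 + 5·1 + 9·3.
Output[0,1]: The receptive field on the input at this output position is [3 8 7 / 0 6 3 / 5 9 3]. Elementwise product with the kernel and sum: 8·1 + 7·-1 + 0·-1 + 6·-1 + 3·1 + 9·1 + 3·3.

27 16 -8
29 22 -2
9 27 17
1 9 12
11 9 8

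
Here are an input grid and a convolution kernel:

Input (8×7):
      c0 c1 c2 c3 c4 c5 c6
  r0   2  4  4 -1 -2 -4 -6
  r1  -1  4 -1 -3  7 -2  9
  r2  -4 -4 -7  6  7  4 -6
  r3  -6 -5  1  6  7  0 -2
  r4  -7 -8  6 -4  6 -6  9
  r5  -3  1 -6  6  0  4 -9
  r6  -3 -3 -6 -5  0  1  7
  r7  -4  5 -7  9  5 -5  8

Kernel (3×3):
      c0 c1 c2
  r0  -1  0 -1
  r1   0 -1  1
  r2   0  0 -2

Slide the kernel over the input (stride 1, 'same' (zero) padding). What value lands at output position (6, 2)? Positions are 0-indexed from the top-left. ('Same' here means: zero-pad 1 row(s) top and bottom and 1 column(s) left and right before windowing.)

-24

The receptive field on the zero-padded input at this output position is [1 -6 6 / -3 -6 -5 / 5 -7 9]. Elementwise product with the kernel and sum: 1·-1 + 6·-1 + -6·-1 + -5·1 + 9·-2.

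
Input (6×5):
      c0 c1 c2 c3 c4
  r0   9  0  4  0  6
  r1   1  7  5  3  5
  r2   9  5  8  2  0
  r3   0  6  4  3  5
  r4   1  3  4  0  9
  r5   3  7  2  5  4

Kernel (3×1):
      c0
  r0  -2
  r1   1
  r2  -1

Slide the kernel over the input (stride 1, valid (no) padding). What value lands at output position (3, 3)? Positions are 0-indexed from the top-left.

-11

The receptive field on the input at this output position is [3 / 0 / 5]. Elementwise product with the kernel and sum: 3·-2 + 0·1 + 5·-1.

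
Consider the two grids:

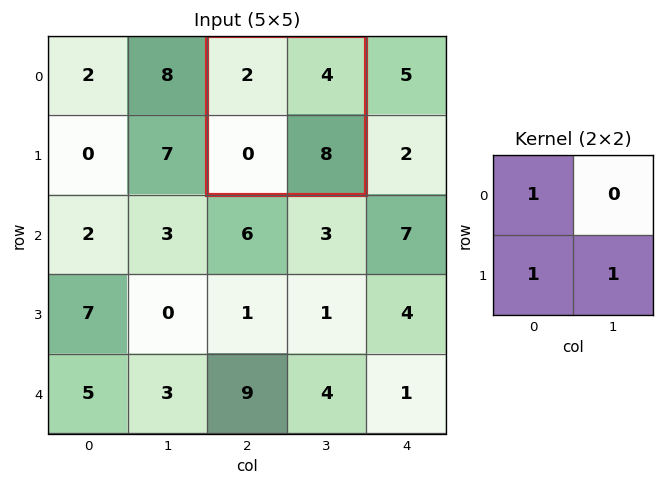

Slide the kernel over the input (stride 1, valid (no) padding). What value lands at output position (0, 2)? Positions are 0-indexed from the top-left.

The receptive field on the input at this output position is [2 4 / 0 8]. Elementwise product with the kernel and sum: 2·1 + 0·1 + 8·1.

10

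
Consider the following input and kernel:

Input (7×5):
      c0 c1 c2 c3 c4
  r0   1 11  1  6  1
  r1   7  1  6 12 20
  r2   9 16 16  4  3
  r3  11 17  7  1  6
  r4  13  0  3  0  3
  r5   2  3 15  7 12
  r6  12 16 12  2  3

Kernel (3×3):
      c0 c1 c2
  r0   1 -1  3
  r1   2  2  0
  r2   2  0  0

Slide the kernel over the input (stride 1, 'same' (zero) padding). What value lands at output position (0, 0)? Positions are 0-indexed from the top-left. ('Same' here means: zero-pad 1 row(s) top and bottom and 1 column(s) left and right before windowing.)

The receptive field on the zero-padded input at this output position is [0 0 0 / 0 1 11 / 0 7 1]. Elementwise product with the kernel and sum: 0·1 + 0·-1 + 0·3 + 0·2 + 1·2 + 0·2.

2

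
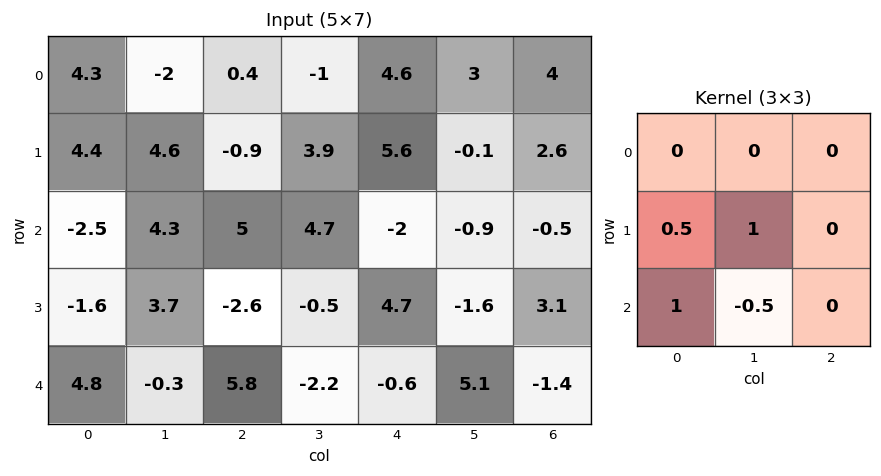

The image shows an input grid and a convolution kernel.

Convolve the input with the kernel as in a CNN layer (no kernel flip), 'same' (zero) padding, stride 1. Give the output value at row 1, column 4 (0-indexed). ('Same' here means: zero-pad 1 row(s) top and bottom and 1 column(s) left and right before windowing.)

13.25

The receptive field on the zero-padded input at this output position is [-1 4.6 3 / 3.9 5.6 -0.1 / 4.7 -2 -0.9]. Elementwise product with the kernel and sum: 3.9·0.5 + 5.6·1 + 4.7·1 + -2·-0.5.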